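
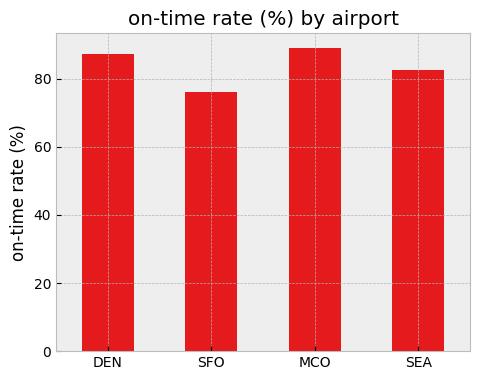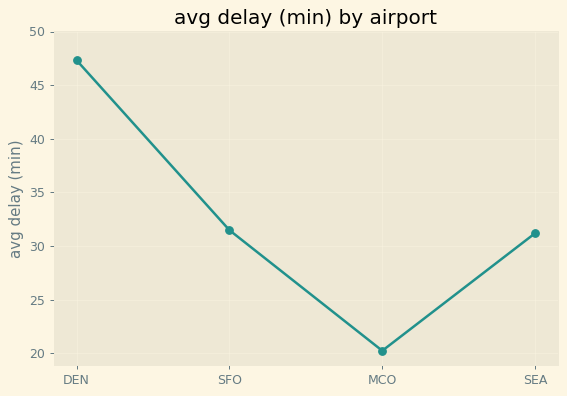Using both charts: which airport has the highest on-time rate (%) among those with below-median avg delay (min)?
Chart 2 median avg delay (min) ≈ 30; below-median airports: MCO, SEA. Among those, MCO has the highest on-time rate (%) (≈ 90).

MCO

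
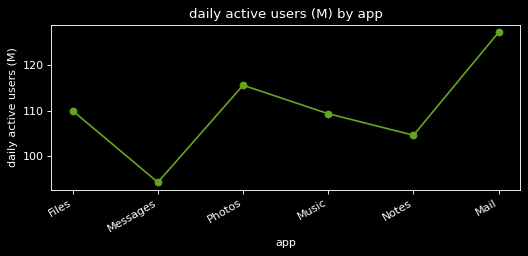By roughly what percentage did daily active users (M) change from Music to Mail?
Music ≈ 110, Mail ≈ 125; (125 − 110) / 110 ≈ +13.6%.

≈ +13.6%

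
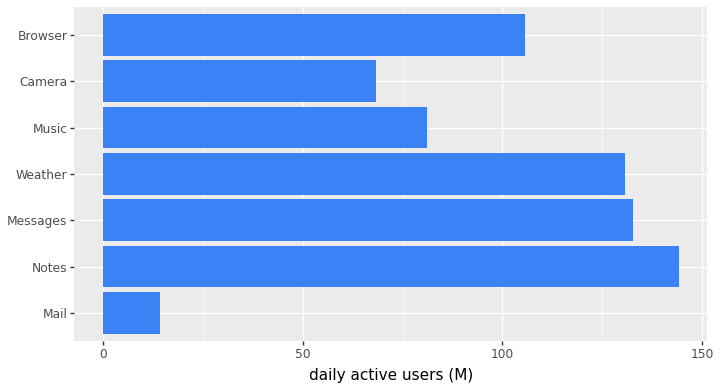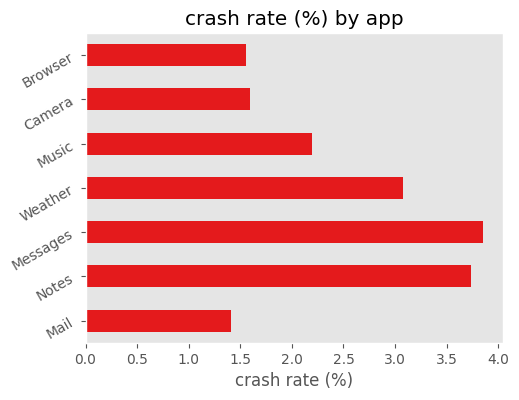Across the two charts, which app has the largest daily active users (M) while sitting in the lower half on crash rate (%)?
Chart 2 median crash rate (%) ≈ 2; below-median apps: Mail, Camera, Browser. Among those, Browser has the highest daily active users (M) (≈ 100).

Browser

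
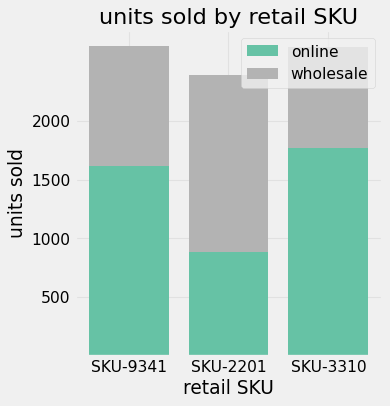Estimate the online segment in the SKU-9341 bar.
online top ≈ 1500, bottom ≈ 0; segment ≈ 1500.

≈ 1500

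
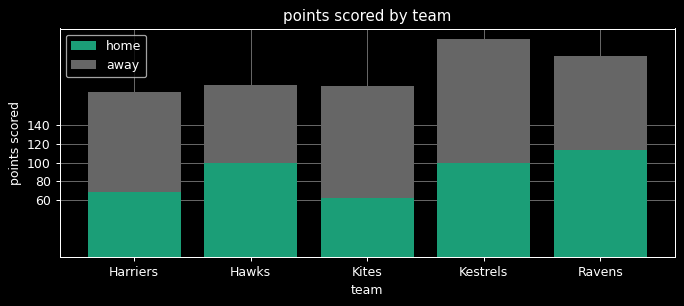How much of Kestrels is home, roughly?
≈ 100

home top ≈ 100, bottom ≈ 0; segment ≈ 100.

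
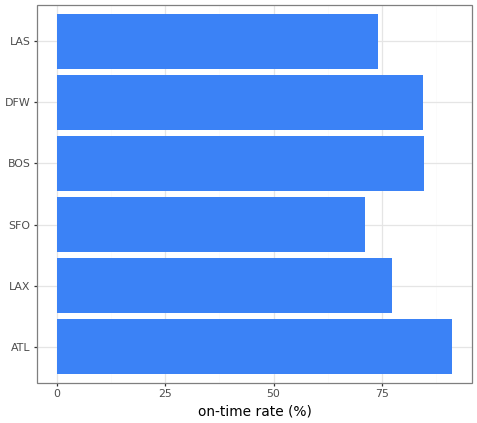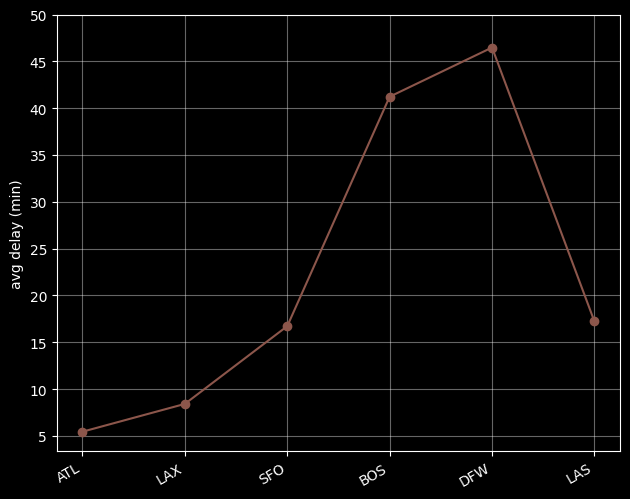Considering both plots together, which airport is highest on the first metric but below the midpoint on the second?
Chart 2 median avg delay (min) ≈ 15; below-median airports: ATL, LAX, SFO. Among those, ATL has the highest on-time rate (%) (≈ 90).

ATL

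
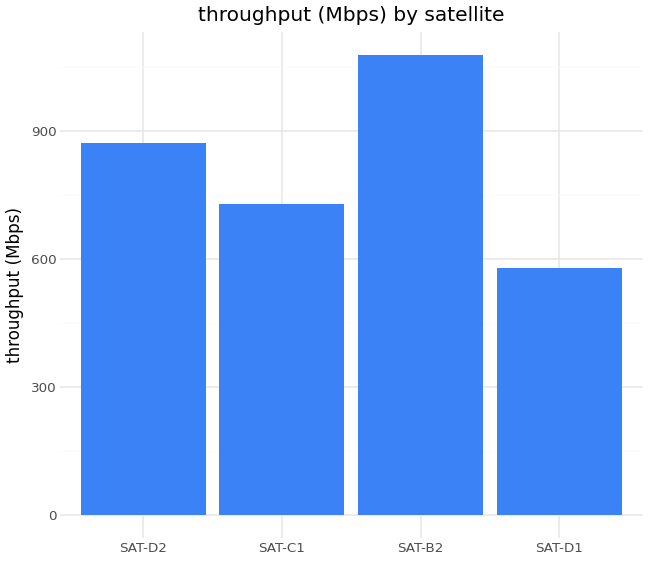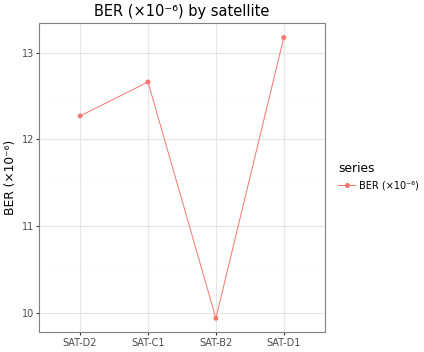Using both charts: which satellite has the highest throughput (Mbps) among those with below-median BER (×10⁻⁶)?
SAT-B2

Chart 2 median BER (×10⁻⁶) ≈ 12; below-median satellites: SAT-D2, SAT-B2. Among those, SAT-B2 has the highest throughput (Mbps) (≈ 1100).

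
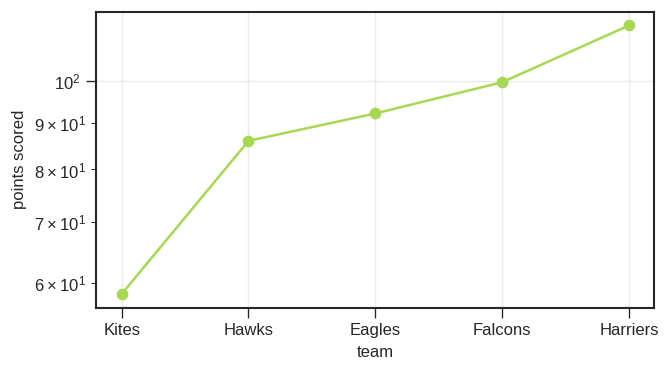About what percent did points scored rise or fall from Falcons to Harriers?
Falcons ≈ 100, Harriers ≈ 115; (115 − 100) / 100 ≈ +15%.

≈ +15%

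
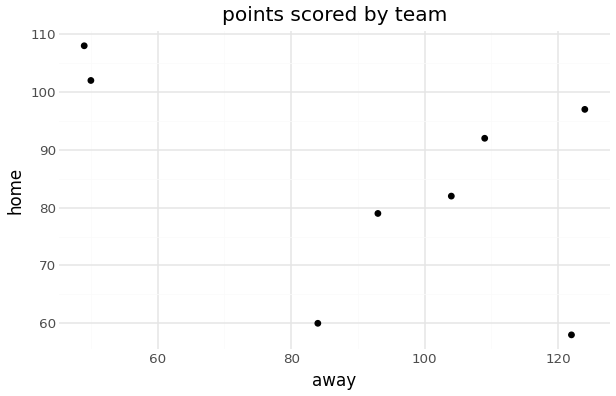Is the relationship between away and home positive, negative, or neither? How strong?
Points are negatively correlated; moderate (|r| ≈ 0.5).

negative, moderate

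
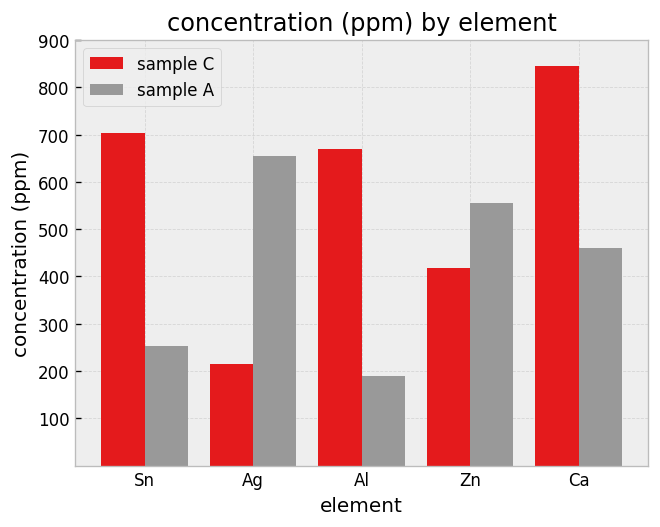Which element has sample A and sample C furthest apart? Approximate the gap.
Al, ≈ 500 ppm

Al: sample A ≈ 200, sample C ≈ 700 → gap ≈ 500. Next-largest (Sn) is only ≈ 400.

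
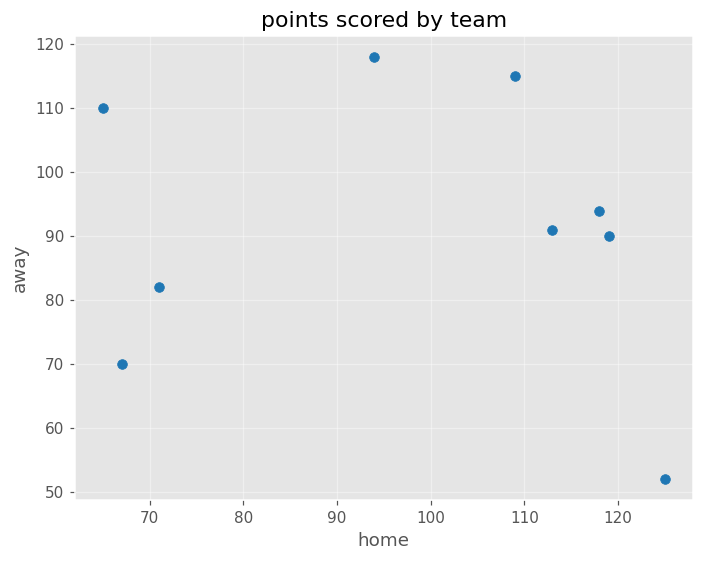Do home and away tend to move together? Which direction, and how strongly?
Points are roughly uncorrelated; weak (|r| ≈ 0.1).

no clear correlation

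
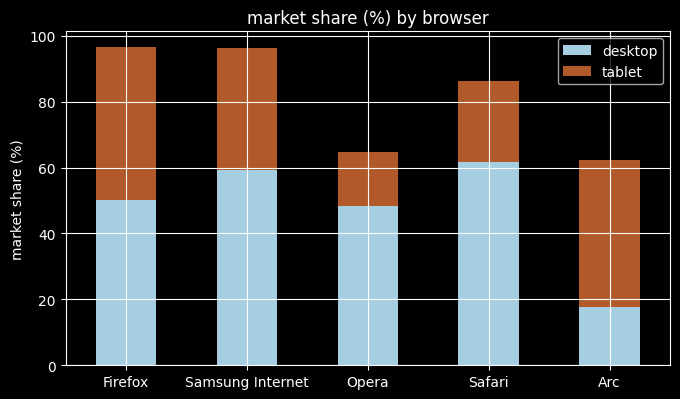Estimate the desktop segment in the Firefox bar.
desktop top ≈ 50, bottom ≈ 0; segment ≈ 50.

≈ 50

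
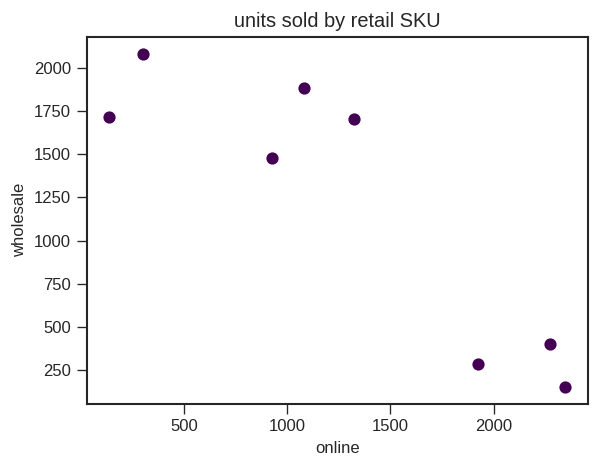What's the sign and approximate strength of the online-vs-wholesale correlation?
negative, strong

Points are negatively correlated; strong (|r| ≈ 0.9).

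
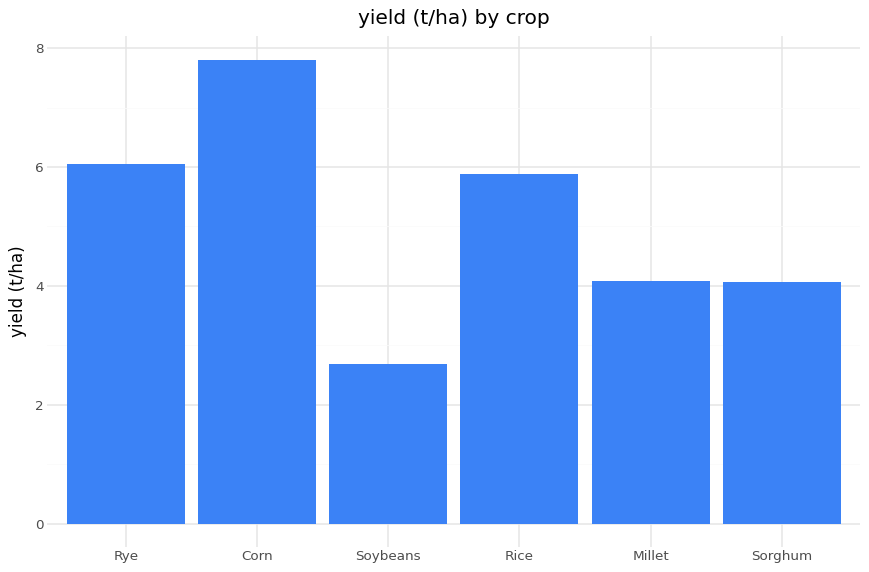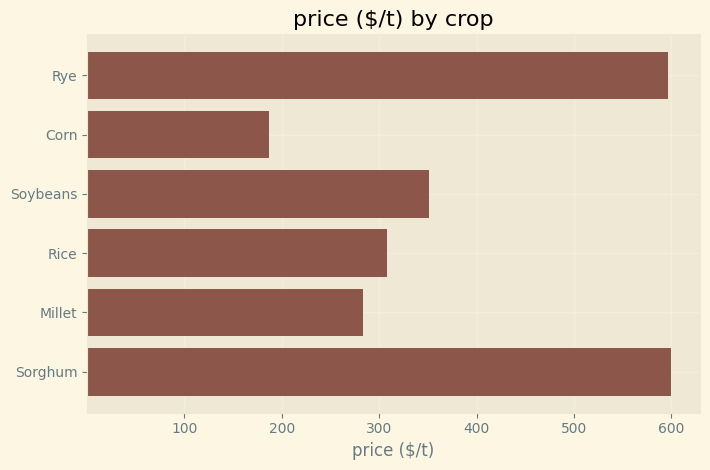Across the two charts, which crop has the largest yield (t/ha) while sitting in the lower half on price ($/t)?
Chart 2 median price ($/t) ≈ 300; below-median crops: Corn, Rice, Millet. Among those, Corn has the highest yield (t/ha) (≈ 8).

Corn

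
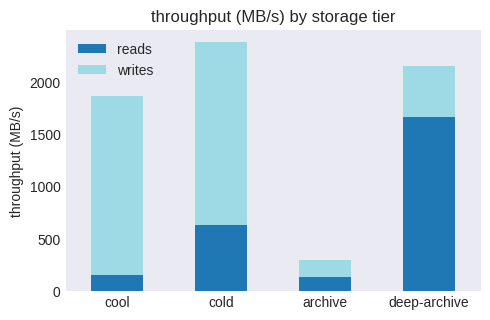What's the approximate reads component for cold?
reads top ≈ 600, bottom ≈ 0; segment ≈ 600.

≈ 600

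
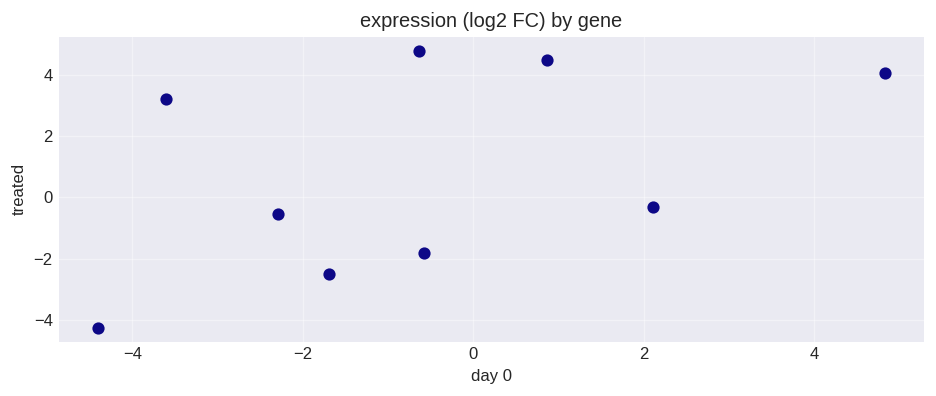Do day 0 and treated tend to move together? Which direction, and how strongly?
Points are positively correlated; moderate (|r| ≈ 0.5).

positive, moderate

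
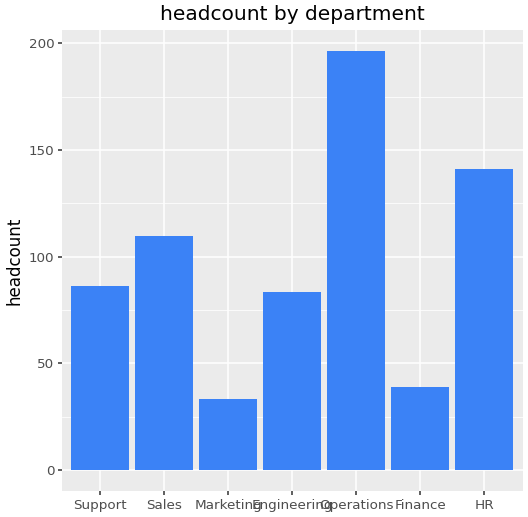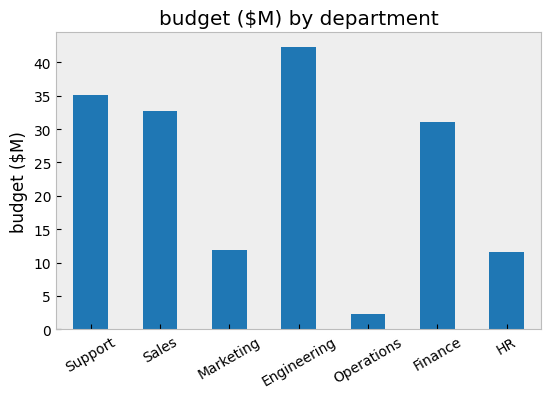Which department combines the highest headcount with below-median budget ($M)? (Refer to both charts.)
Chart 2 median budget ($M) ≈ 30; below-median departments: Marketing, Operations, HR. Among those, Operations has the highest headcount (≈ 200).

Operations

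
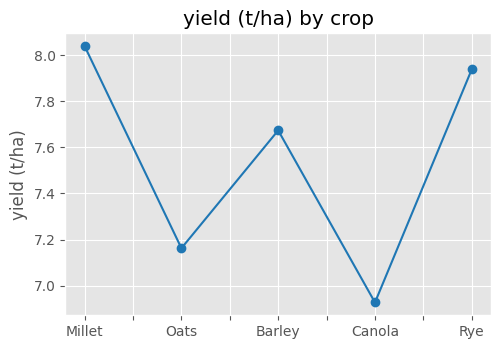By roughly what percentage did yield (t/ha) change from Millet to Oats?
≈ -10%

Millet ≈ 8.0, Oats ≈ 7.2; (7.2 − 8.0) / 8.0 ≈ -10%.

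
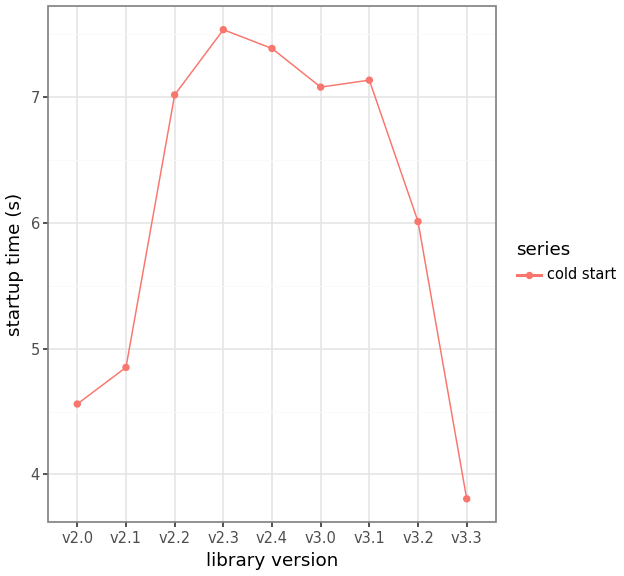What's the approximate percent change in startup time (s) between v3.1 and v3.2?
v3.1 ≈ 7.0, v3.2 ≈ 6.0; (6.0 − 7.0) / 7.0 ≈ -14.3%.

≈ -14.3%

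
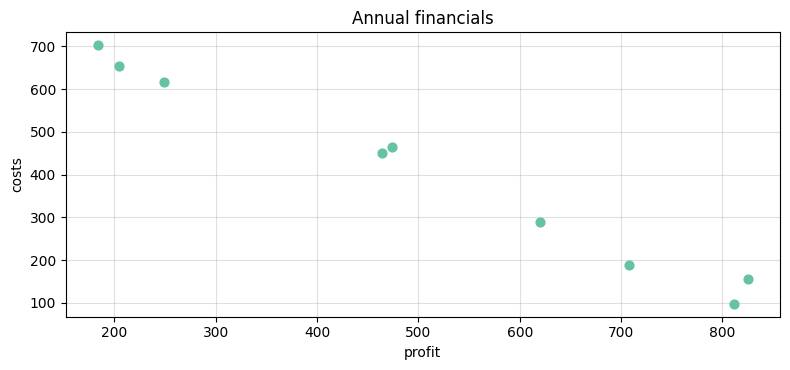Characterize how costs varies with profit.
negative, strong

Points are negatively correlated; strong (|r| ≈ 1.0).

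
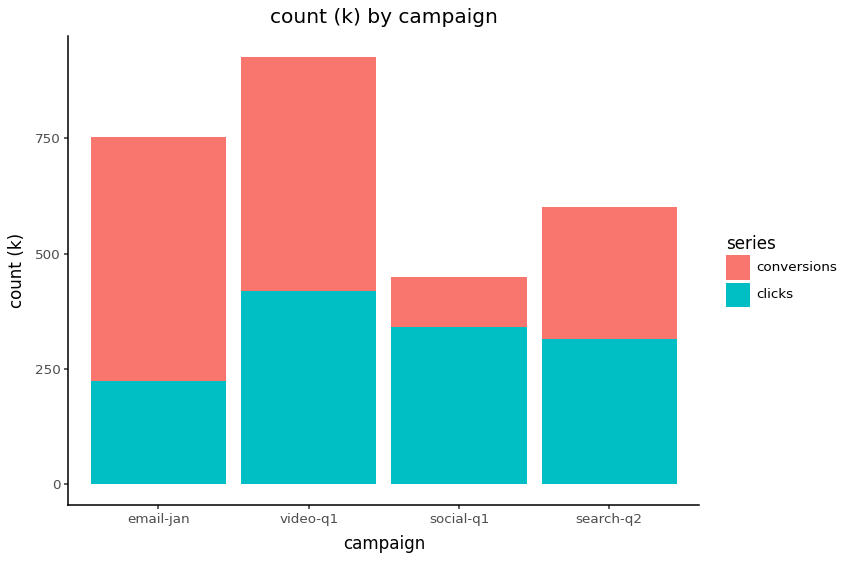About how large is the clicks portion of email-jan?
≈ 200

clicks top ≈ 200, bottom ≈ 0; segment ≈ 200.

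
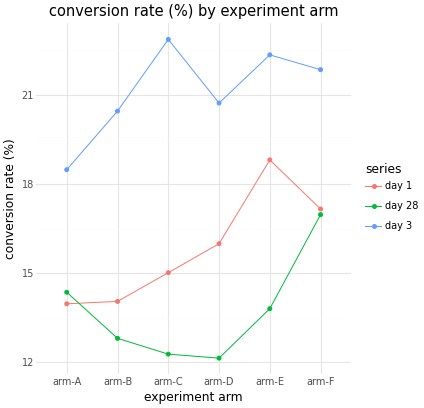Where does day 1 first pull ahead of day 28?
arm-A: day 1 ≈ 14 vs day 28 ≈ 14 (not yet); arm-B: day 1 ≈ 14 vs day 28 ≈ 13 (first crossover).

arm-B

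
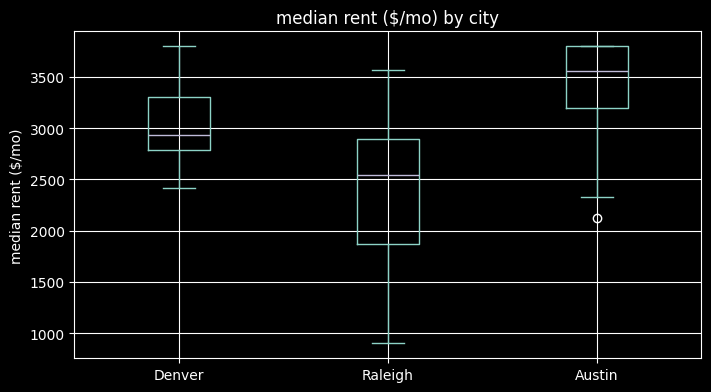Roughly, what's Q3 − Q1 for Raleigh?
≈ 1000

Q3 ≈ 2900, Q1 ≈ 1900; IQR ≈ 1000.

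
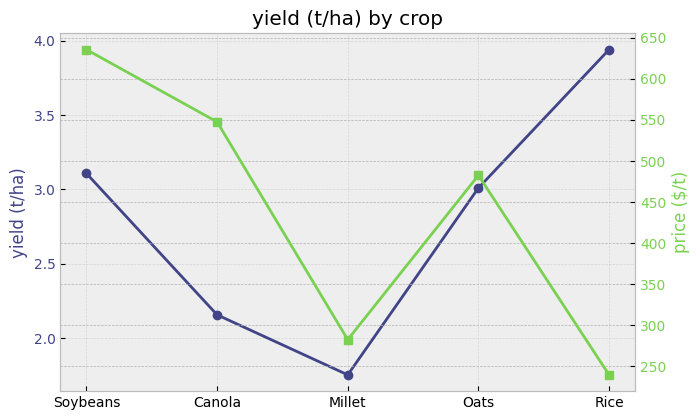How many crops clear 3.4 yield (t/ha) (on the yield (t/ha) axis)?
Above 3.4: Rice.

1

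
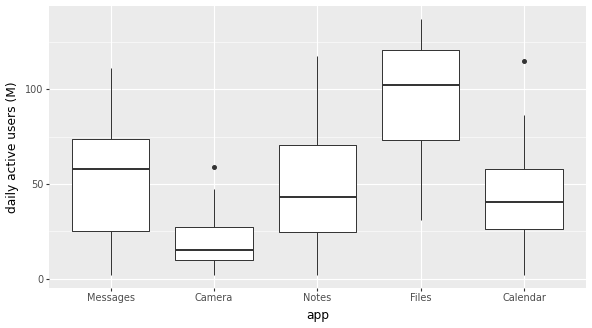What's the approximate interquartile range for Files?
Q3 ≈ 120, Q1 ≈ 70; IQR ≈ 50.

≈ 50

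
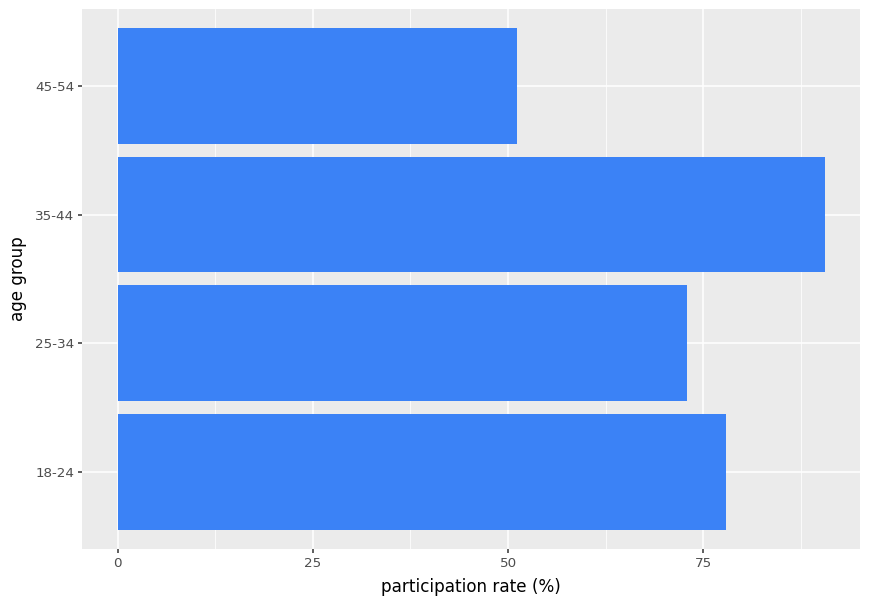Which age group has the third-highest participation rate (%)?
Top 4: 35-44 ≈ 90, 18-24 ≈ 80, 25-34 ≈ 70, 45-54 ≈ 50.

25-34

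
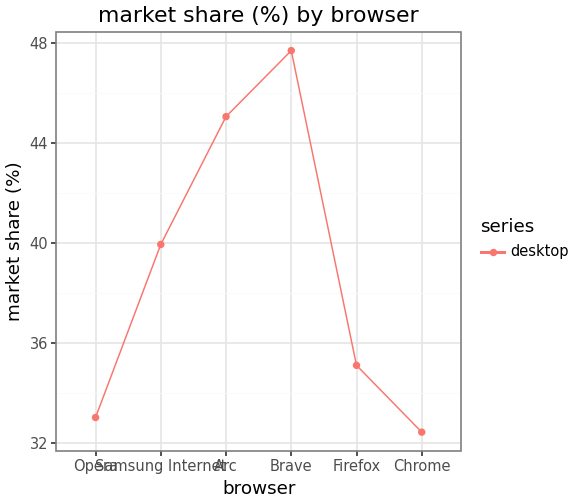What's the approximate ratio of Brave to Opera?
Brave ≈ 48, Opera ≈ 34; 48/34 ≈ 1.41.

≈ 1.41×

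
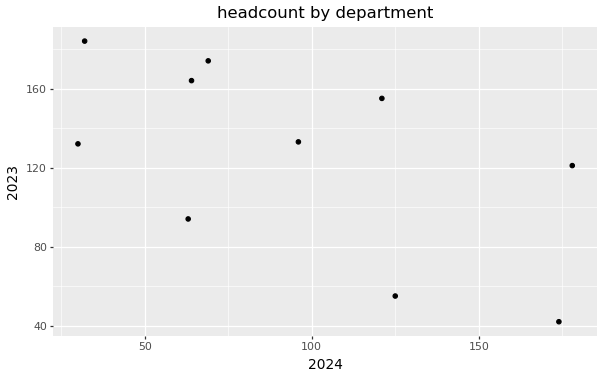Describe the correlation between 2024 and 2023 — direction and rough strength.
negative, moderate

Points are negatively correlated; moderate (|r| ≈ 0.6).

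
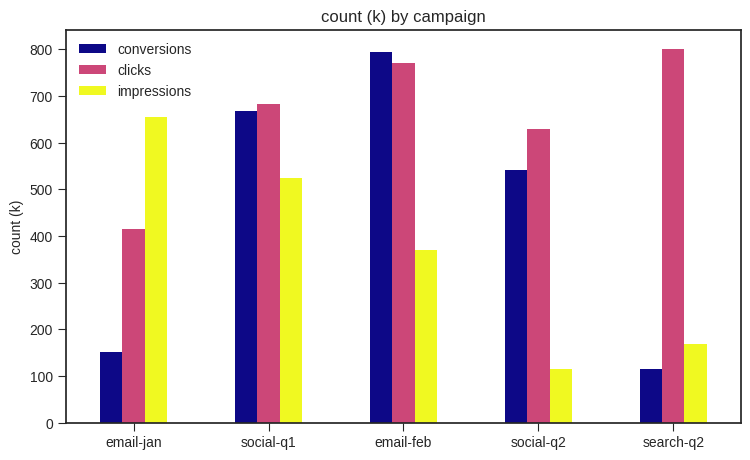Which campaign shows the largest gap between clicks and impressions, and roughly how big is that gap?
search-q2: clicks ≈ 800, impressions ≈ 200 → gap ≈ 600. Next-largest (social-q2) is only ≈ 500.

search-q2, ≈ 600 k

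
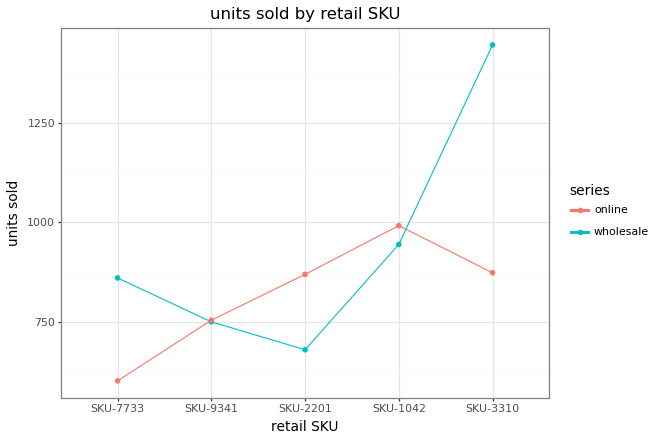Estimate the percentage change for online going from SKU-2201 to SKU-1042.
≈ +11.1%

SKU-2201 ≈ 900, SKU-1042 ≈ 1000; (1000 − 900) / 900 ≈ +11.1%.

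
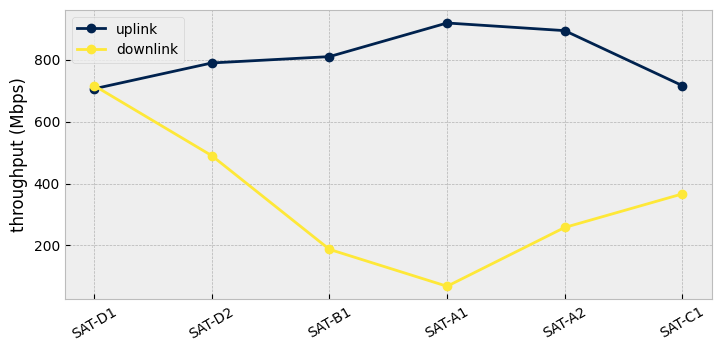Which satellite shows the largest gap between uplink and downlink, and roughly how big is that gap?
SAT-A1: uplink ≈ 900, downlink ≈ 100 → gap ≈ 800. Next-largest (SAT-A2) is only ≈ 600.

SAT-A1, ≈ 800 Mbps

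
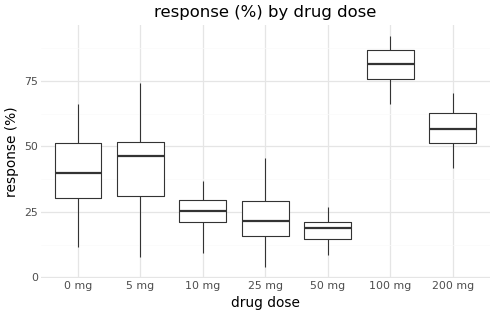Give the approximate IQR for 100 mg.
Q3 ≈ 90, Q1 ≈ 80; IQR ≈ 10.

≈ 10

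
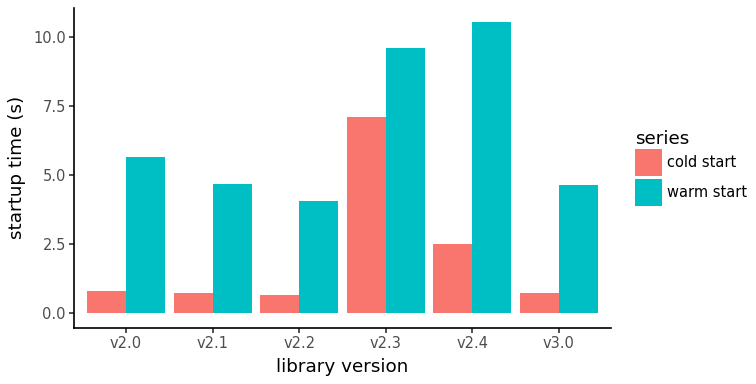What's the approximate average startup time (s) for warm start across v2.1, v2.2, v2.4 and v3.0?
(5 + 4 + 11 + 5) / 4 ≈ 6.

≈ 6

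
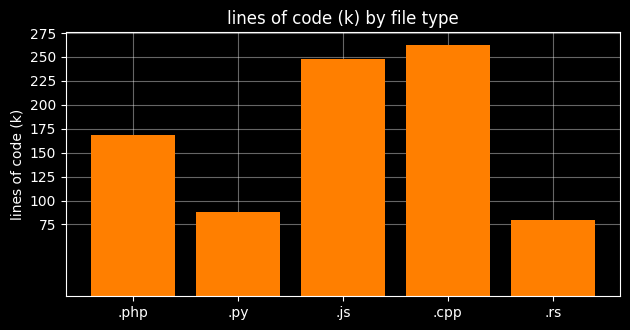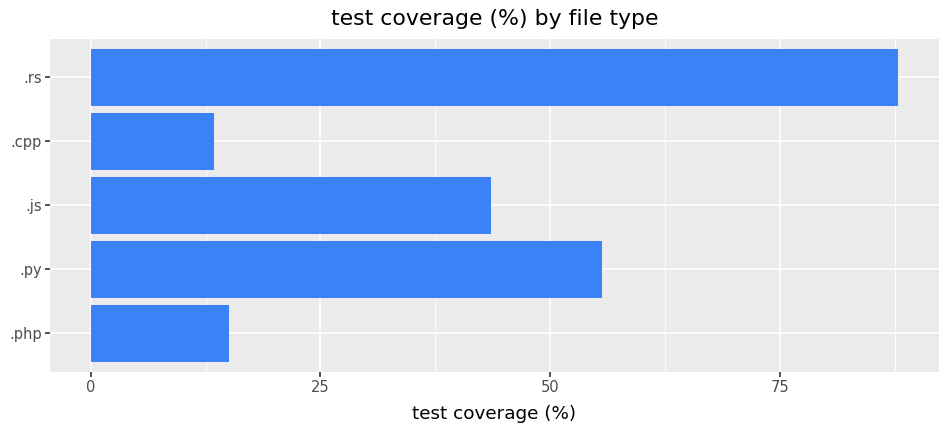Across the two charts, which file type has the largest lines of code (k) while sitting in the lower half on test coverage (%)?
.cpp

Chart 2 median test coverage (%) ≈ 40; below-median file types: .php, .cpp. Among those, .cpp has the highest lines of code (k) (≈ 275).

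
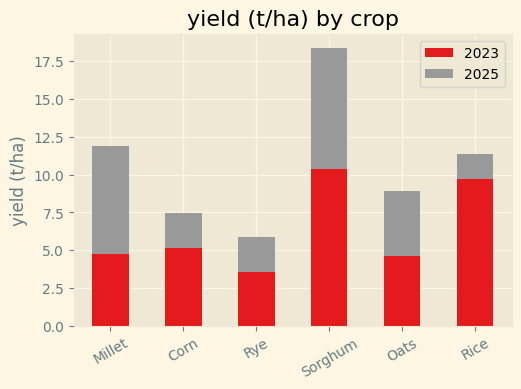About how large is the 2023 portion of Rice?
≈ 10

2023 top ≈ 10, bottom ≈ 0; segment ≈ 10.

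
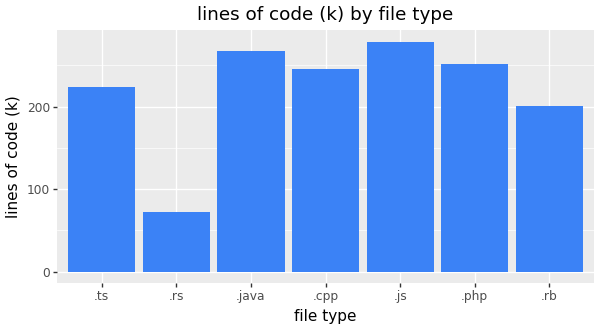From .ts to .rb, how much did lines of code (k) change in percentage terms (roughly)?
.ts ≈ 225, .rb ≈ 200; (200 − 225) / 225 ≈ -11.1%.

≈ -11.1%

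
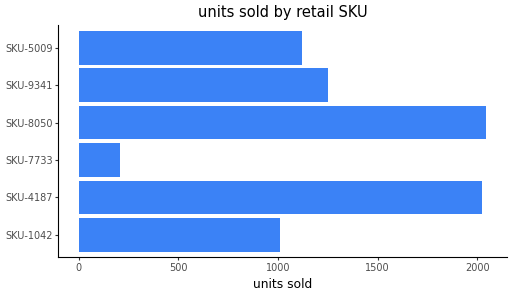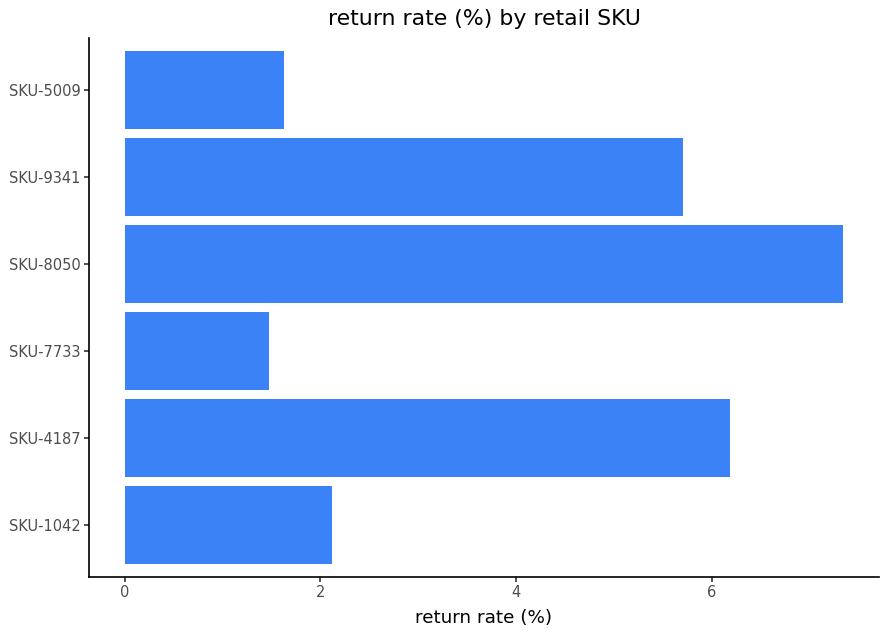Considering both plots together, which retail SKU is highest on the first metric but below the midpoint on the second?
Chart 2 median return rate (%) ≈ 4; below-median retail SKUs: SKU-1042, SKU-7733, SKU-5009. Among those, SKU-5009 has the highest units sold (≈ 1200).

SKU-5009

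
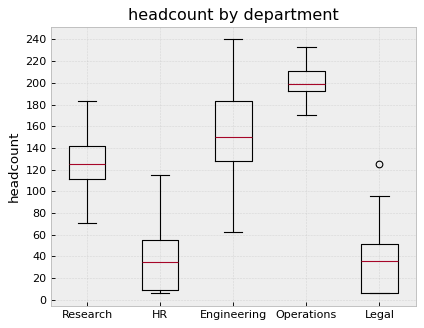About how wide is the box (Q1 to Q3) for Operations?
Q3 ≈ 220, Q1 ≈ 200; IQR ≈ 20.

≈ 20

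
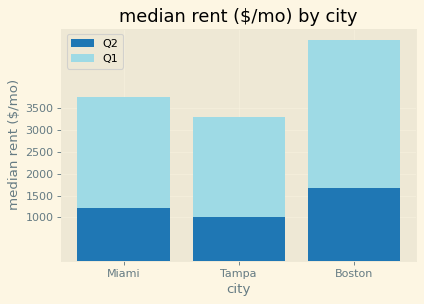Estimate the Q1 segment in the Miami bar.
≈ 3000

Q1 top ≈ 4000, bottom ≈ 1000; segment ≈ 3000.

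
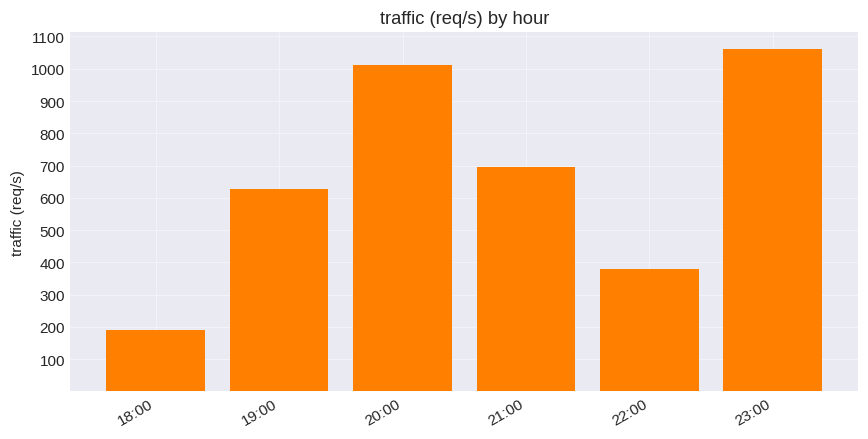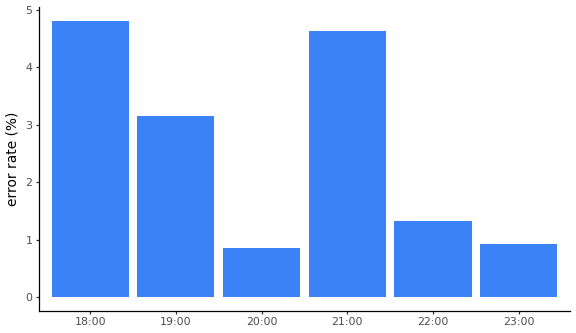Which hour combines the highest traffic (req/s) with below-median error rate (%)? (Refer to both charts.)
Chart 2 median error rate (%) ≈ 2; below-median hours: 20:00, 22:00, 23:00. Among those, 23:00 has the highest traffic (req/s) (≈ 1100).

23:00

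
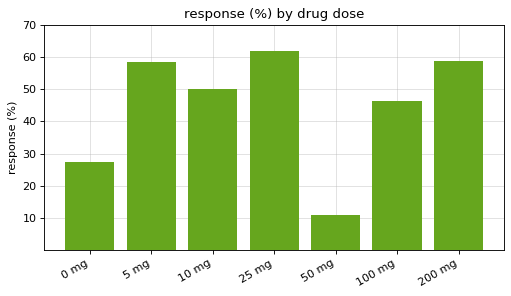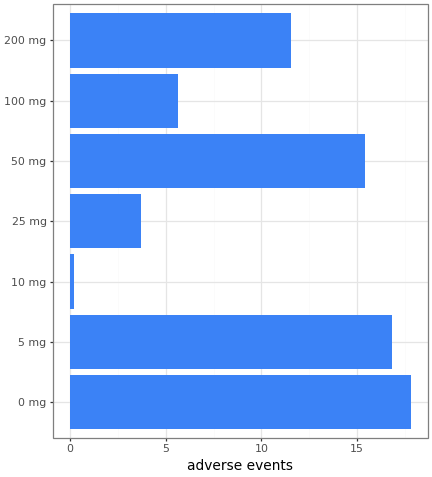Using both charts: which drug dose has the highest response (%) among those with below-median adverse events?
25 mg

Chart 2 median adverse events ≈ 12; below-median drug doses: 10 mg, 25 mg, 100 mg. Among those, 25 mg has the highest response (%) (≈ 60).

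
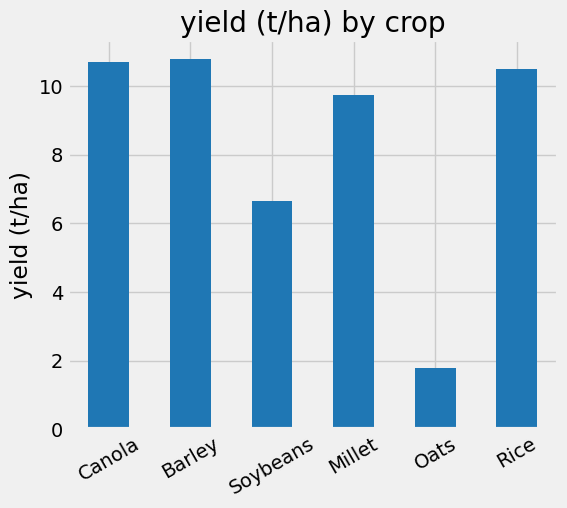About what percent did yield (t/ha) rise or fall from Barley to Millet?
≈ -9.1%

Barley ≈ 11, Millet ≈ 10; (10 − 11) / 11 ≈ -9.1%.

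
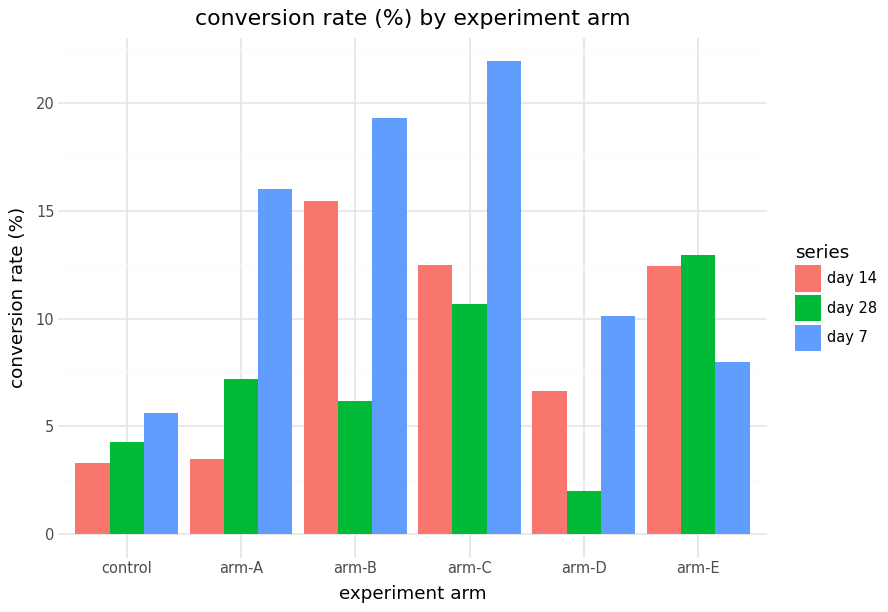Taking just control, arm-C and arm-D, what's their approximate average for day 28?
(4 + 10 + 2) / 3 ≈ 5.

≈ 5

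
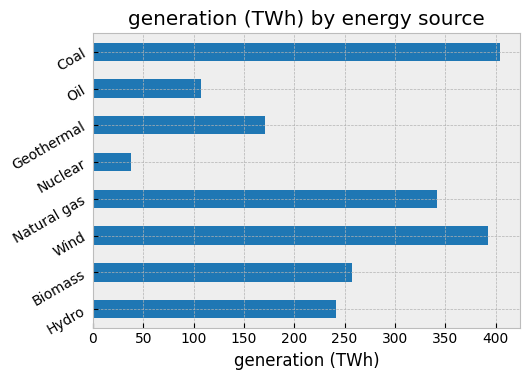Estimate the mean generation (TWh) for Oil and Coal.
≈ 250

(100 + 400) / 2 ≈ 250.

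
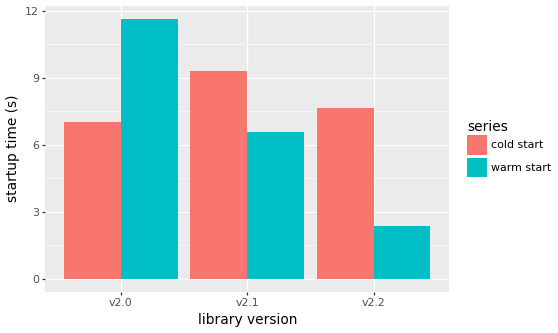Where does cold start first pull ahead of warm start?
v2.1

v2.0: cold start ≈ 7 vs warm start ≈ 12 (not yet); v2.1: cold start ≈ 9 vs warm start ≈ 7 (first crossover).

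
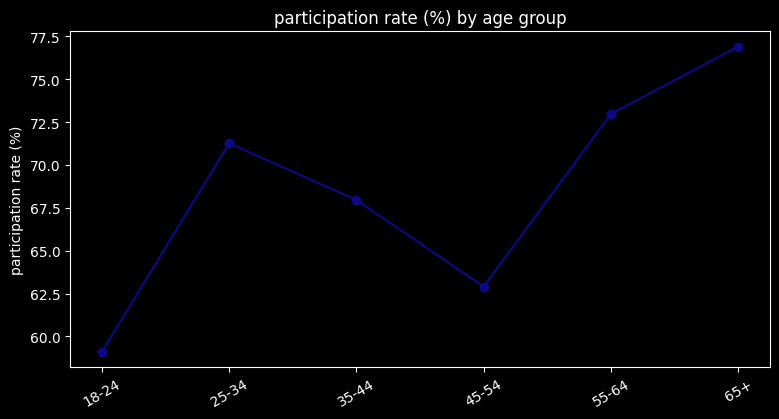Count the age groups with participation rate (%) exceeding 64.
4

Above 64: 25-34, 35-44, 55-64, 65+.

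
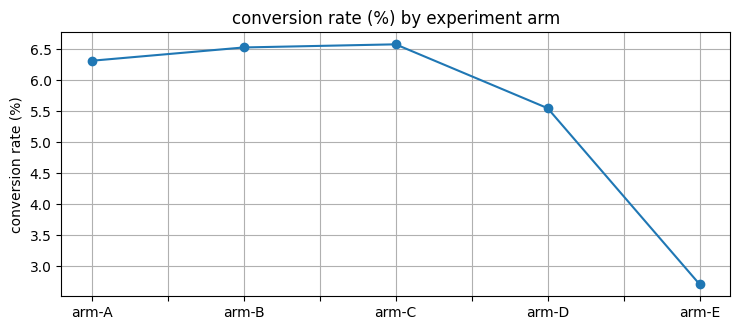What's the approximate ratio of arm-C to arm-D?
arm-C ≈ 6.5, arm-D ≈ 5.5; 6.5/5.5 ≈ 1.18.

≈ 1.18×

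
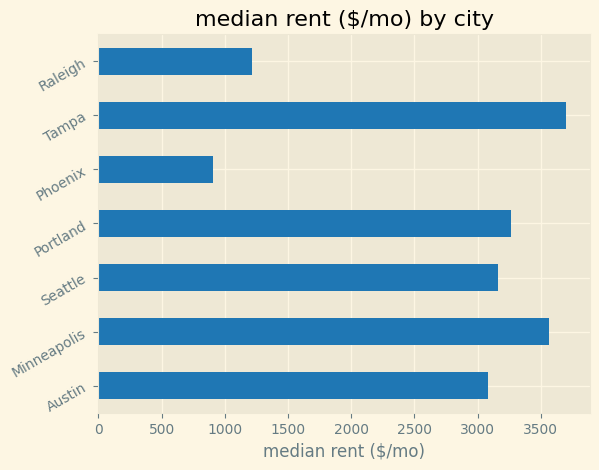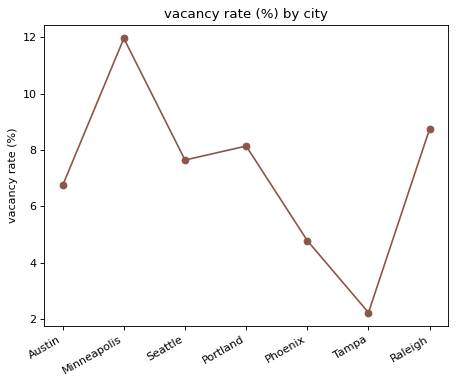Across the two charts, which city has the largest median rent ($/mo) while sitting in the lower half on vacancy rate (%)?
Tampa

Chart 2 median vacancy rate (%) ≈ 8; below-median cities: Austin, Phoenix, Tampa. Among those, Tampa has the highest median rent ($/mo) (≈ 3500).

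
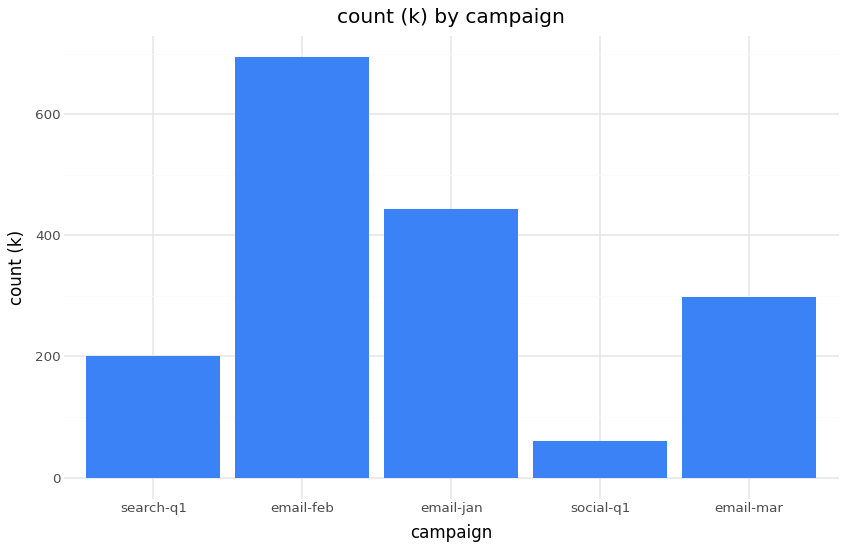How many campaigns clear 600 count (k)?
1

Above 600: email-feb.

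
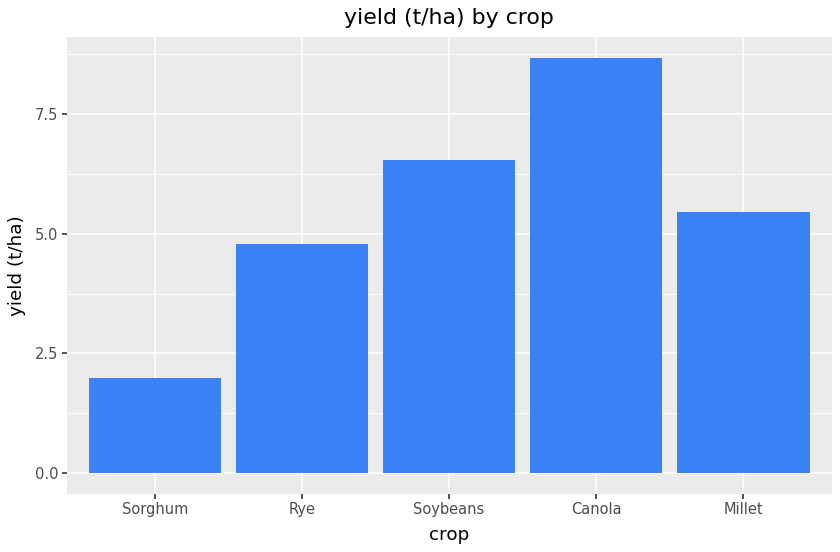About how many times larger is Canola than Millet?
≈ 1.8×

Canola ≈ 9, Millet ≈ 5; 9/5 ≈ 1.8.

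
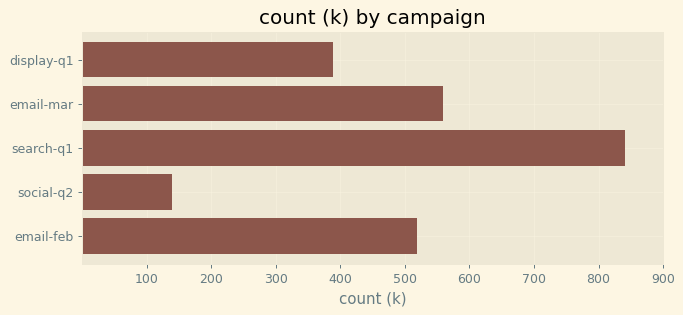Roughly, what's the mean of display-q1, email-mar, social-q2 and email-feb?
(400 + 600 + 100 + 500) / 4 ≈ 400.

≈ 400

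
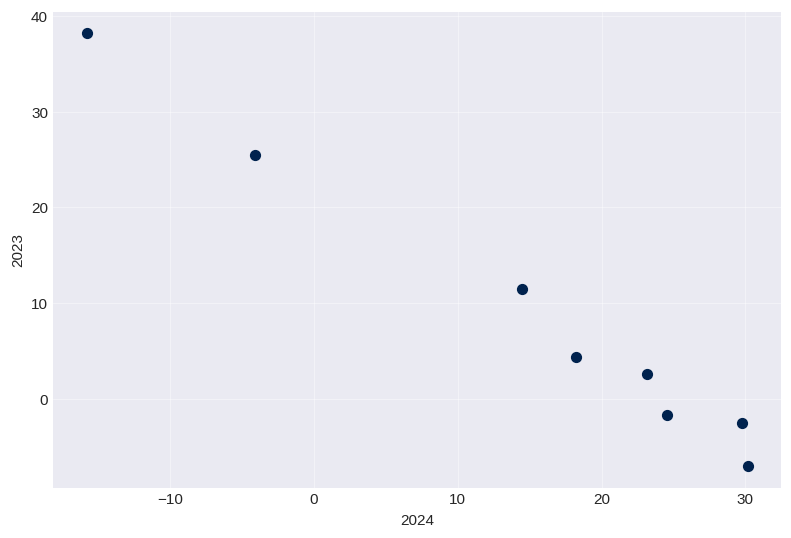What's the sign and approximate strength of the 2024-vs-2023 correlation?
negative, strong

Points are negatively correlated; strong (|r| ≈ 1.0).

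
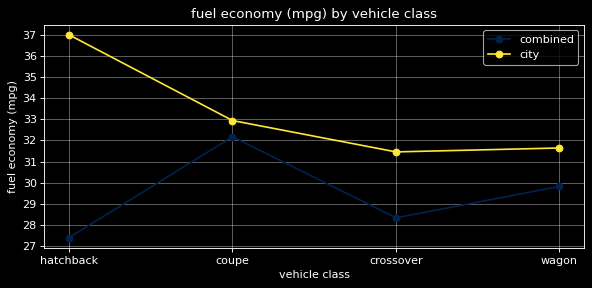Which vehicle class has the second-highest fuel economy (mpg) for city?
coupe

Top 3 for city: hatchback ≈ 37, coupe ≈ 33, wagon ≈ 32.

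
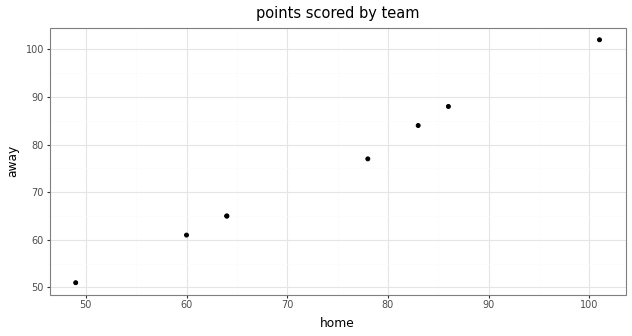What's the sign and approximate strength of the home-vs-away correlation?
positive, strong

Points are positively correlated; strong (|r| ≈ 1.0).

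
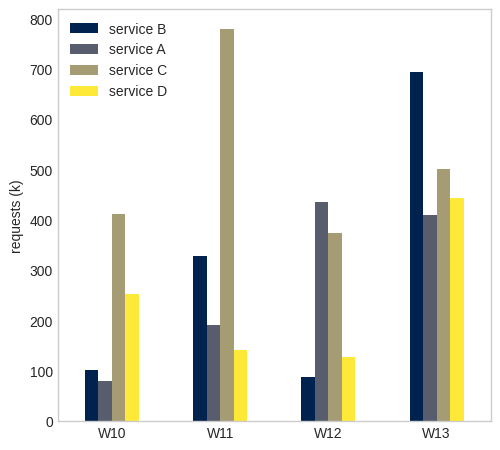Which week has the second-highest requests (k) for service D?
Top 3 for service D: W13 ≈ 400, W10 ≈ 300, W11 ≈ 100.

W10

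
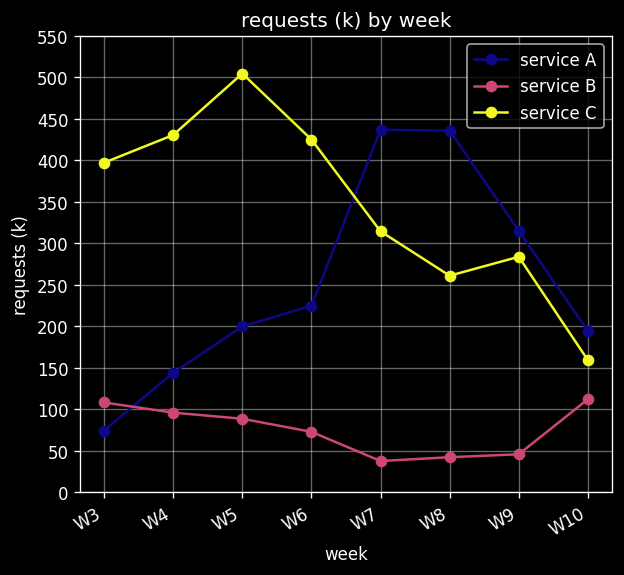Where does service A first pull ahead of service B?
W4

W3: service A ≈ 50 vs service B ≈ 100 (not yet); W4: service A ≈ 150 vs service B ≈ 100 (first crossover).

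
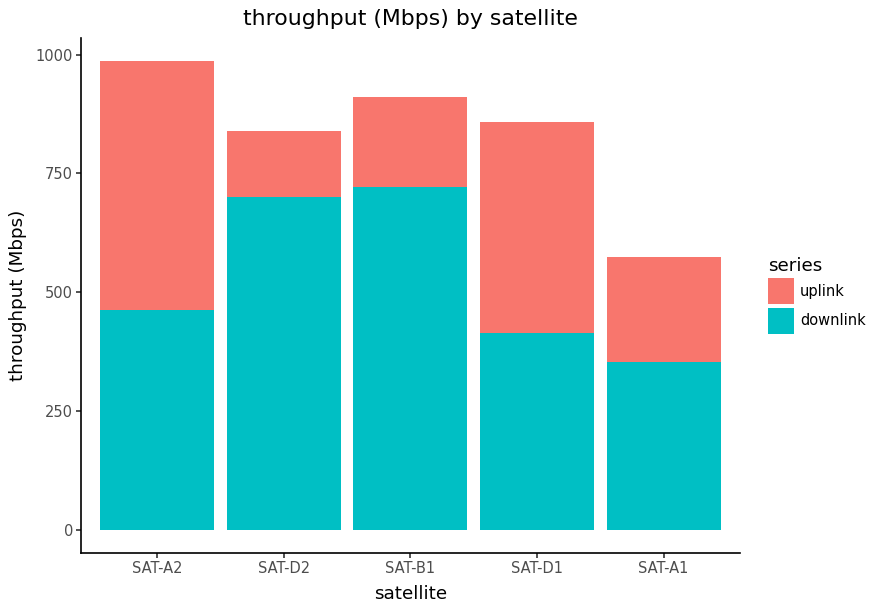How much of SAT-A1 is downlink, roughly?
downlink top ≈ 400, bottom ≈ 0; segment ≈ 400.

≈ 400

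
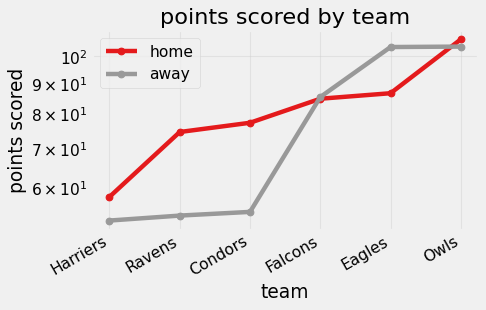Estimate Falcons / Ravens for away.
≈ 1.55×

Falcons ≈ 85, Ravens ≈ 55; 85/55 ≈ 1.55.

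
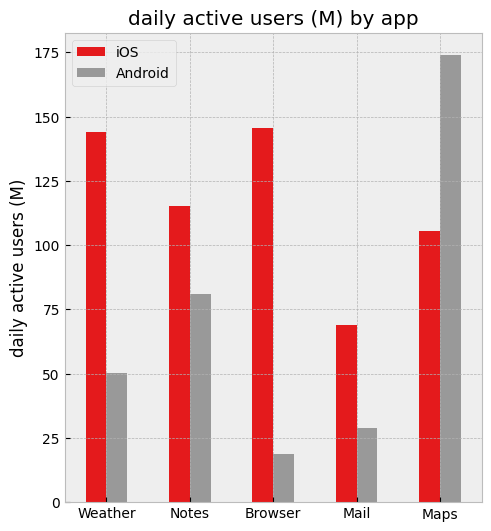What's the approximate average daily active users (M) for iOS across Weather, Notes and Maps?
(140 + 120 + 100) / 3 ≈ 120.

≈ 120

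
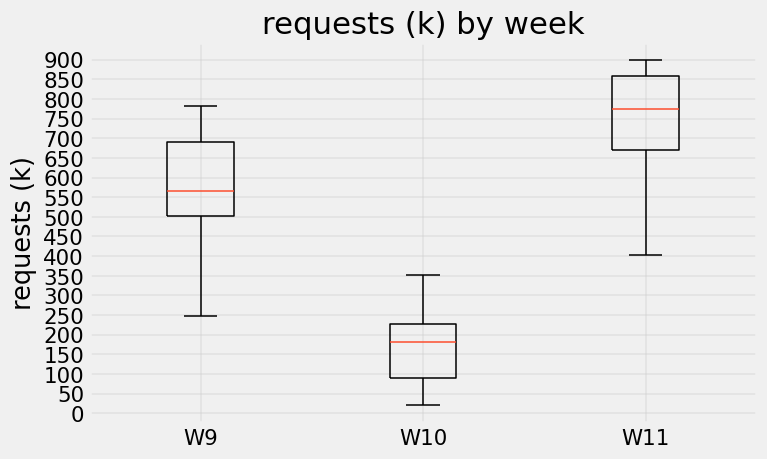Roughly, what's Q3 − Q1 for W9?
≈ 200

Q3 ≈ 700, Q1 ≈ 500; IQR ≈ 200.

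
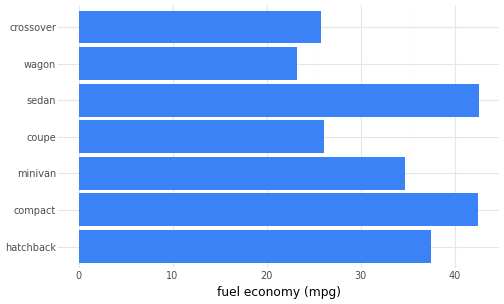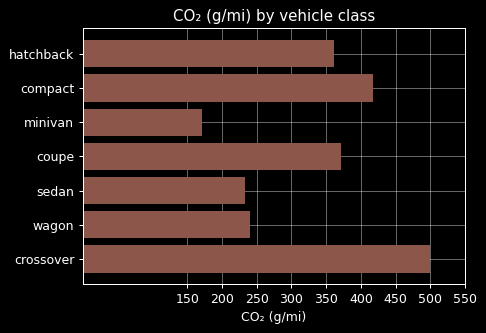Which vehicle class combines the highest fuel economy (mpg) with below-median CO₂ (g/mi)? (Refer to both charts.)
Chart 2 median CO₂ (g/mi) ≈ 350; below-median vehicle classes: minivan, sedan, wagon. Among those, sedan has the highest fuel economy (mpg) (≈ 45).

sedan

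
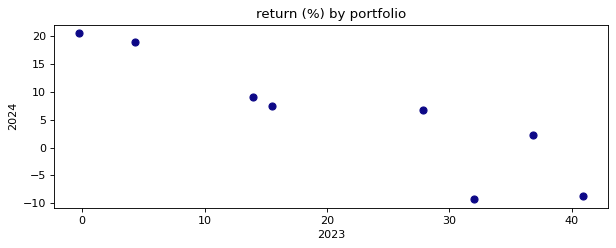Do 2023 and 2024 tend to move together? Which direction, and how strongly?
Points are negatively correlated; strong (|r| ≈ 0.9).

negative, strong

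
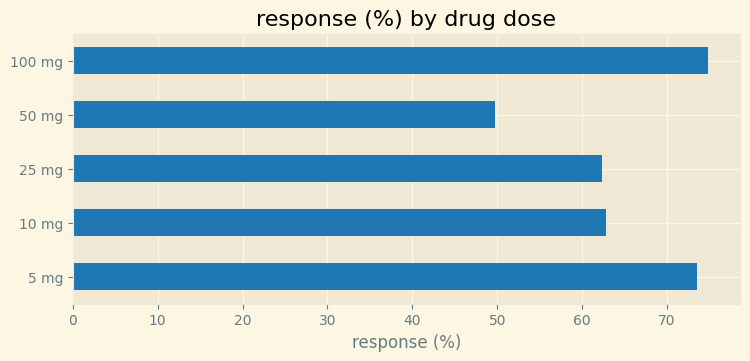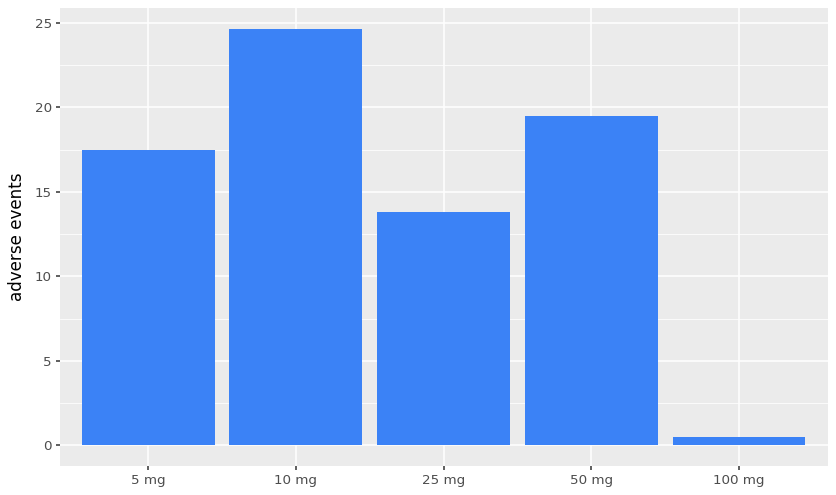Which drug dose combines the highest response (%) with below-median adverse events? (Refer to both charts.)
100 mg

Chart 2 median adverse events ≈ 15; below-median drug doses: 25 mg, 100 mg. Among those, 100 mg has the highest response (%) (≈ 70).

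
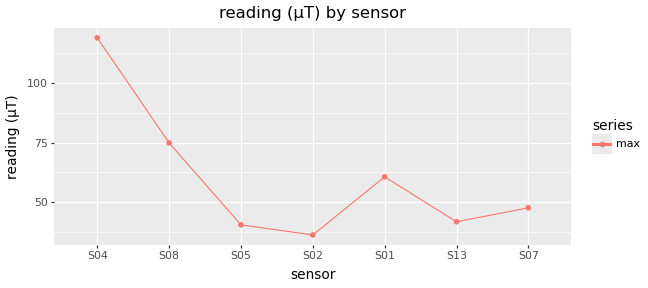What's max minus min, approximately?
Max S04 ≈ 120, min S02 ≈ 40; range ≈ 80.

≈ 80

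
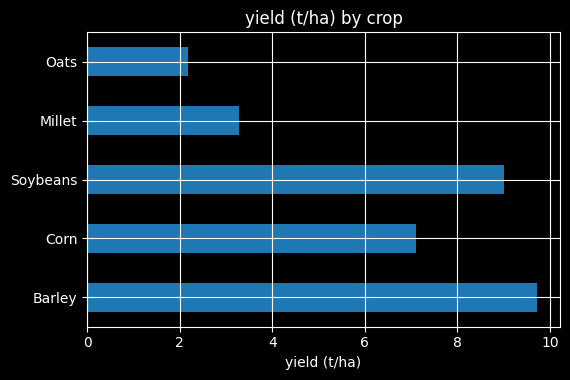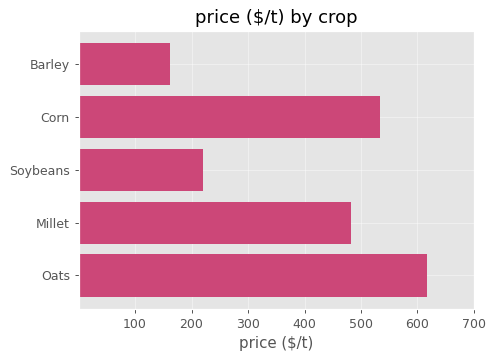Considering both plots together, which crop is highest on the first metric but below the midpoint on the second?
Barley

Chart 2 median price ($/t) ≈ 500; below-median crops: Barley, Soybeans. Among those, Barley has the highest yield (t/ha) (≈ 10).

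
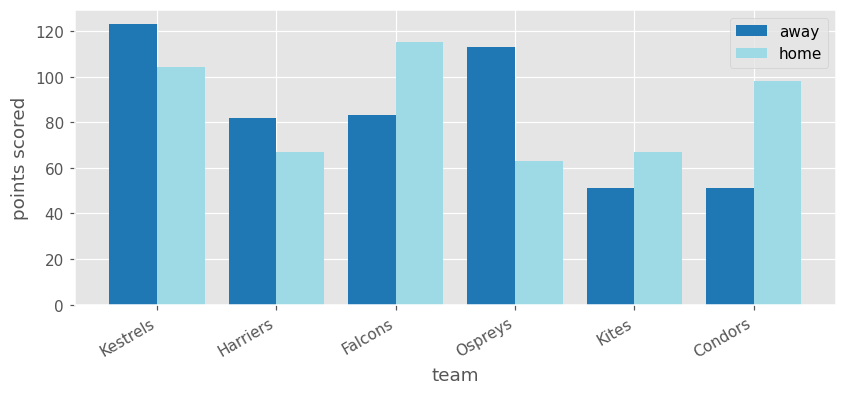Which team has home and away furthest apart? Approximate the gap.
Ospreys: home ≈ 60, away ≈ 120 → gap ≈ 60. Next-largest (Condors) is only ≈ 40.

Ospreys, ≈ 60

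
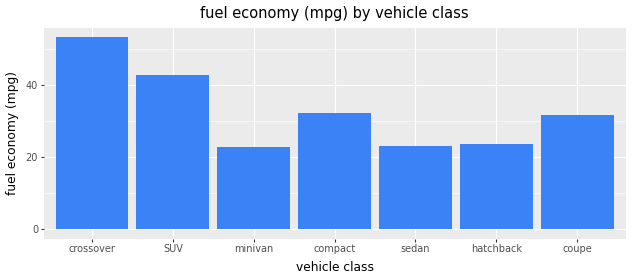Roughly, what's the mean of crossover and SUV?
(55 + 45) / 2 ≈ 50.

≈ 50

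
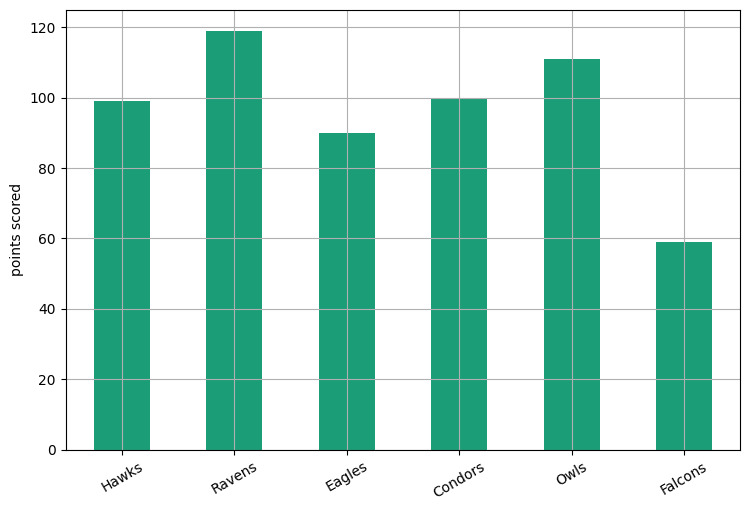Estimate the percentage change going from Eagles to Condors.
≈ +11.1%

Eagles ≈ 90, Condors ≈ 100; (100 − 90) / 90 ≈ +11.1%.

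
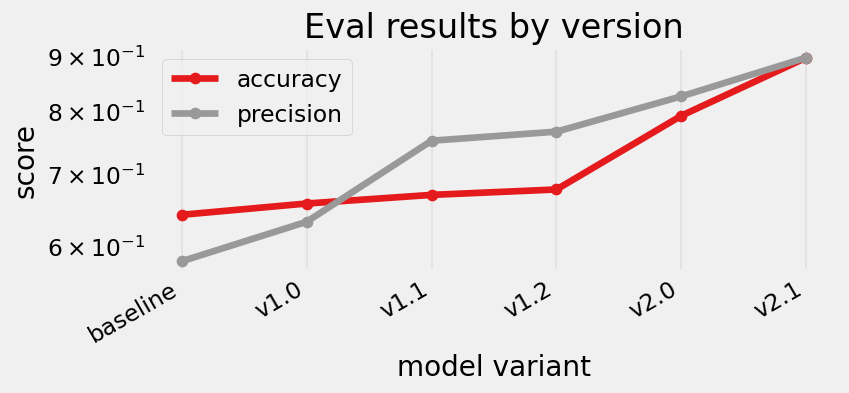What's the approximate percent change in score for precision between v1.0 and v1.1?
≈ +15.4%

v1.0 ≈ 0.65, v1.1 ≈ 0.75; (0.75 − 0.65) / 0.65 ≈ +15.4%.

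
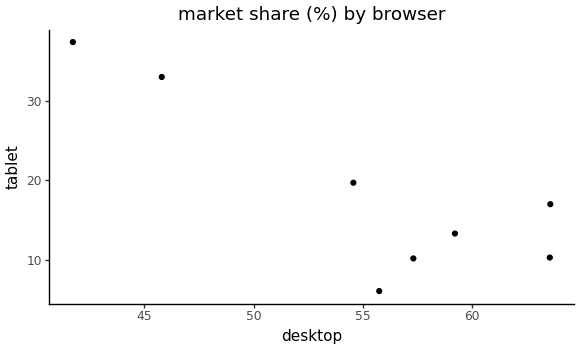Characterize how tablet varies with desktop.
negative, strong

Points are negatively correlated; strong (|r| ≈ 0.8).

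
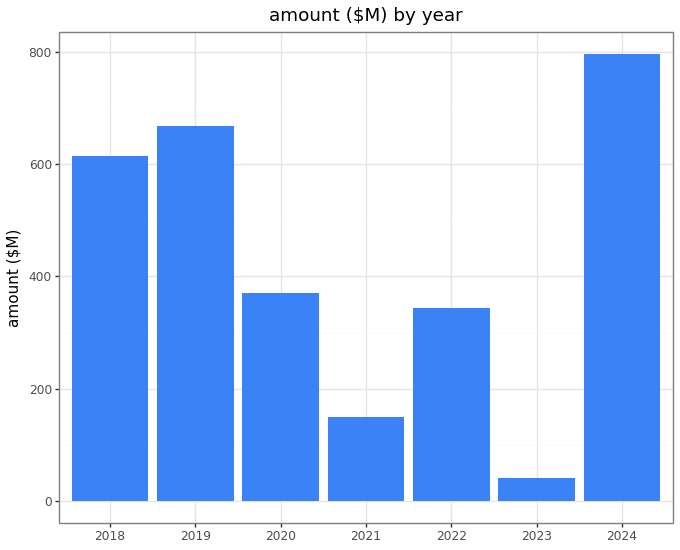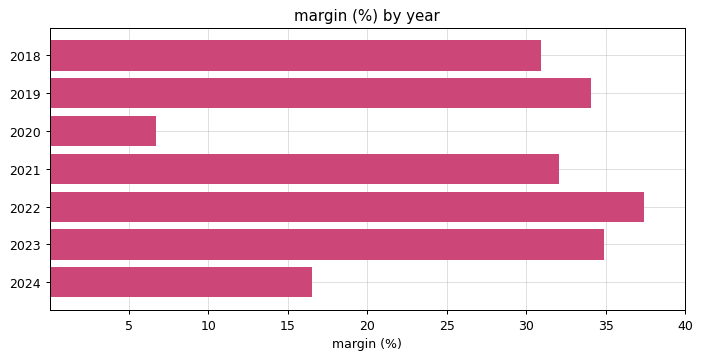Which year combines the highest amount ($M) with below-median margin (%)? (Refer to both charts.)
Chart 2 median margin (%) ≈ 30; below-median years: 2018, 2020, 2024. Among those, 2024 has the highest amount ($M) (≈ 800).

2024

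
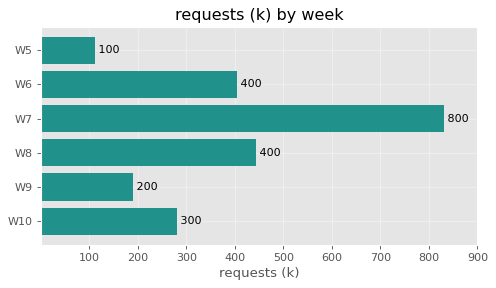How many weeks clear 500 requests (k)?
1

Above 500: W7.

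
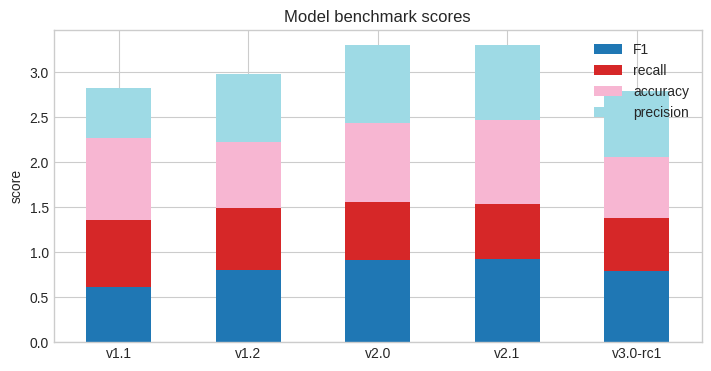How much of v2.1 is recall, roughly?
recall top ≈ 1.5, bottom ≈ 1.0; segment ≈ 0.5.

≈ 0.5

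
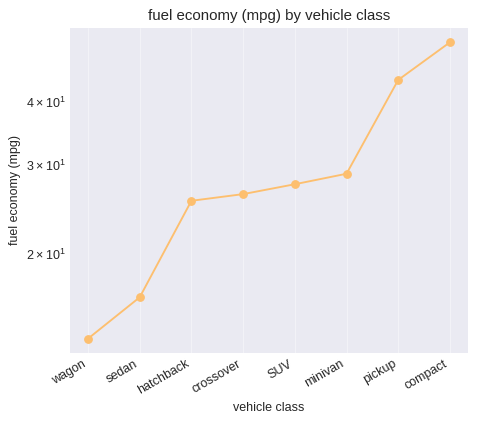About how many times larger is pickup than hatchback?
≈ 1.8×

pickup ≈ 45, hatchback ≈ 25; 45/25 ≈ 1.8.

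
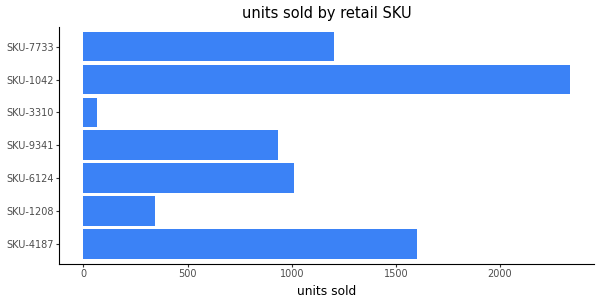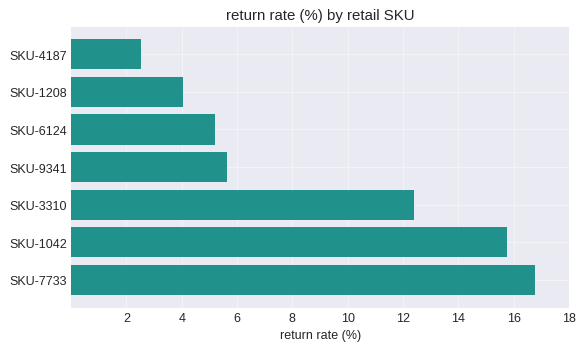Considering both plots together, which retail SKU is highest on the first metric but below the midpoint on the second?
Chart 2 median return rate (%) ≈ 6; below-median retail SKUs: SKU-4187, SKU-1208, SKU-6124. Among those, SKU-4187 has the highest units sold (≈ 1500).

SKU-4187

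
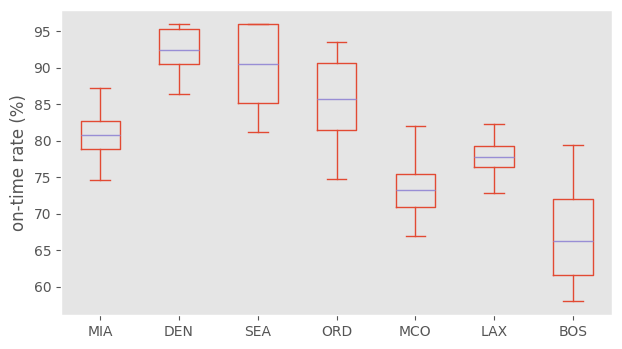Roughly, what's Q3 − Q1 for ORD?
Q3 ≈ 90, Q1 ≈ 80; IQR ≈ 10.

≈ 10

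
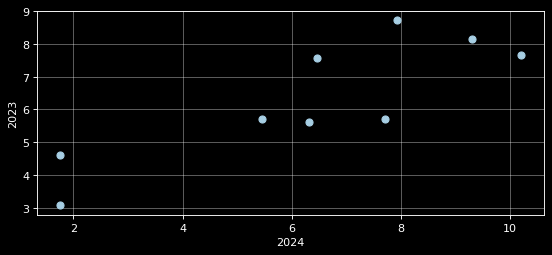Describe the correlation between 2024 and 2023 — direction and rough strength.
Points are positively correlated; strong (|r| ≈ 0.8).

positive, strong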